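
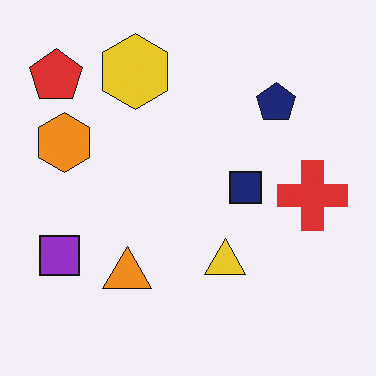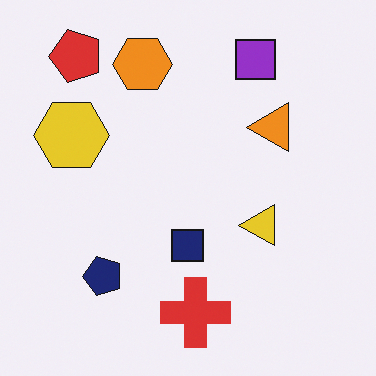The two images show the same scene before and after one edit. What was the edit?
This is the original image transposed (reflected across the top-left ↔ bottom-right diagonal).

Shapes have swapped their row and column positions — what was in the top-right is now in the bottom-left — a diagonal reflection.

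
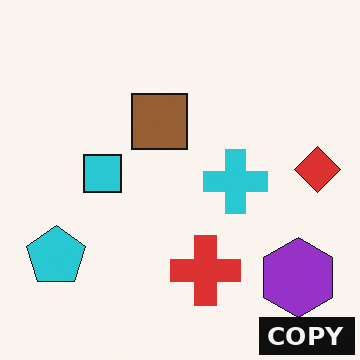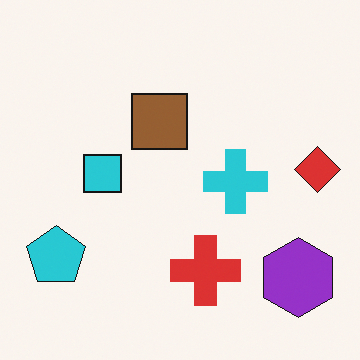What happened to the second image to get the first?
It was watermarked with the text "COPY" in the lower-right corner.

A dark label reading "COPY" appears in the lower-right corner.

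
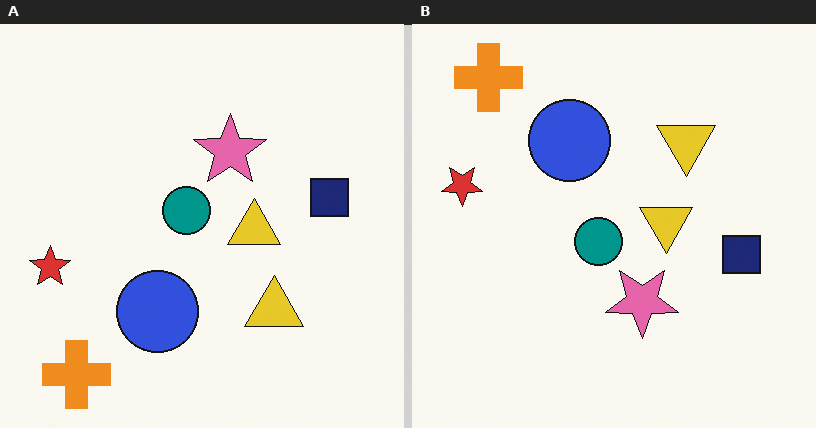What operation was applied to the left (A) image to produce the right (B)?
Flipped vertically (top ↔ bottom).

The orange cross is in the bottom-left of the left (A) image and the top-left of the right (B) — shapes on opposite sides of the horizontal midline have swapped in a mirror flip.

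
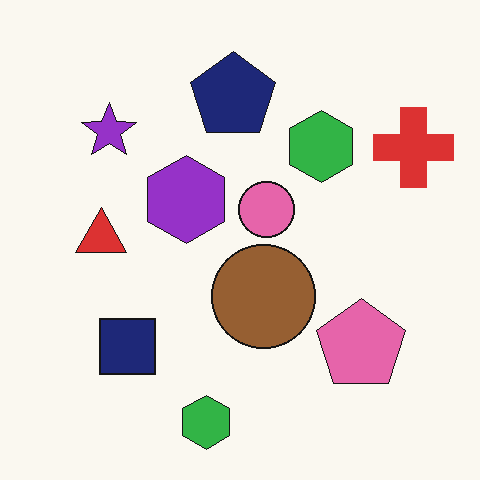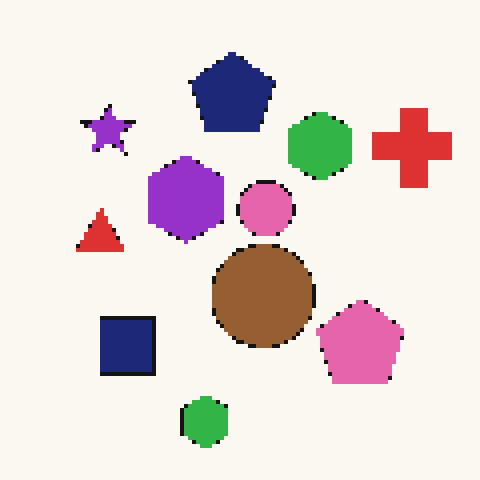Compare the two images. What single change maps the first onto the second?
It was lightly pixelated (a mild mosaic effect).

Shapes are reduced to large square blocks; fine edges and outlines are lost — a downscale-then-upscale (mosaic) effect.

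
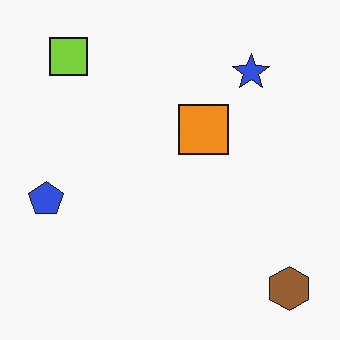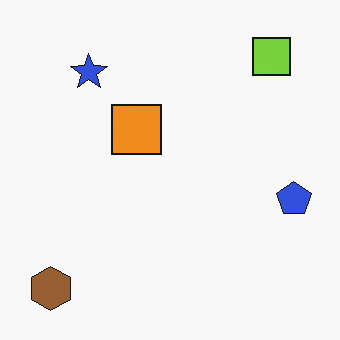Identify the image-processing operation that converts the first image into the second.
The second image is the first flipped horizontally (left ↔ right).

The blue pentagon is in the left of the first image and the right of the second — shapes on opposite sides of the vertical midline have swapped in a mirror flip.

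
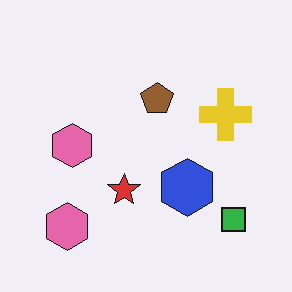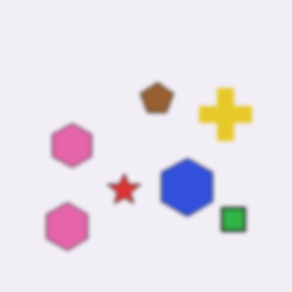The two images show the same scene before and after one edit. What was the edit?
The transformation is: slightly softened.

Shape edges and outlines are uniformly softened across the whole image.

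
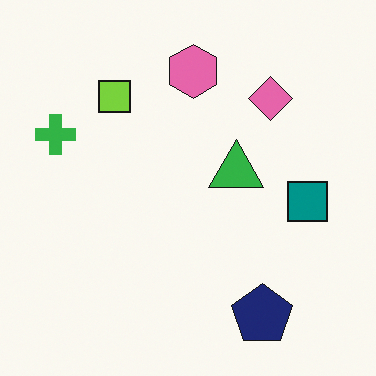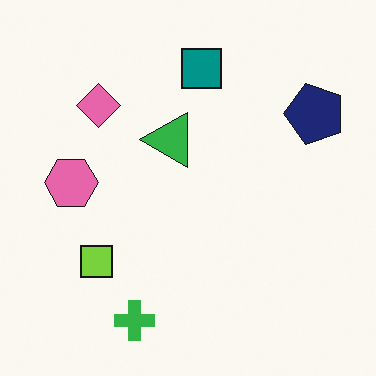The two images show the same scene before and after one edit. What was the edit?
The second image is the first rotated 90° counter-clockwise.

The navy pentagon sits in the bottom-right of the first image and the top-right of the second — consistent with a whole-image 90° counter-clockwise rotation.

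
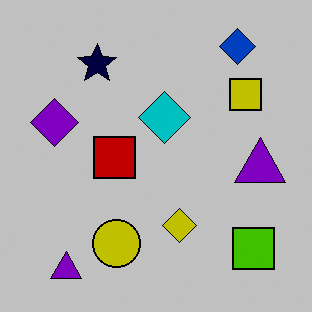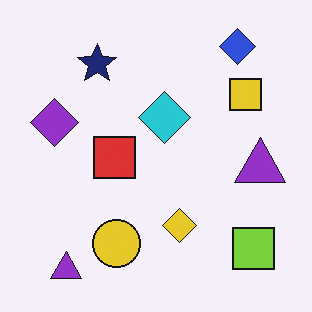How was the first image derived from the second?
It was heavily posterized to just a handful of flat colors.

Each flat color has snapped to a coarser quantized level — most visibly, the near-white background has dropped to a flat grey.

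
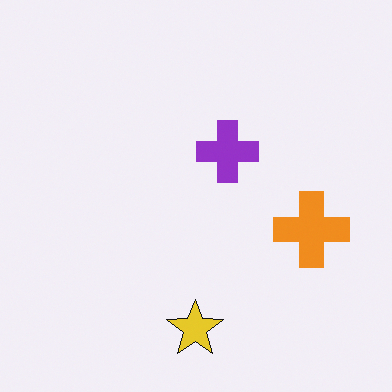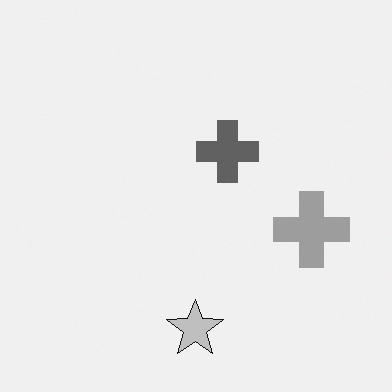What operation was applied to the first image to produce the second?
It was converted to grayscale.

All color is removed — every shape is now a shade of grey.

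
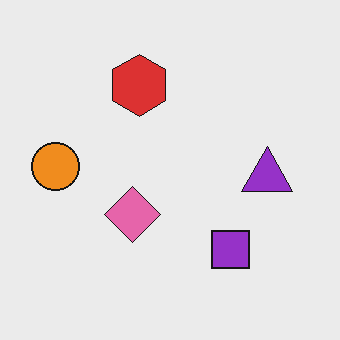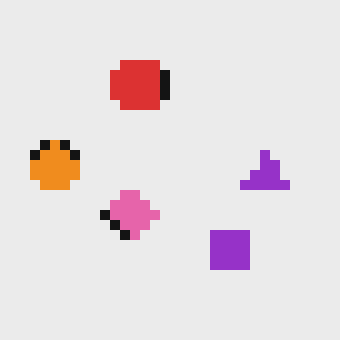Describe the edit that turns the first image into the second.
Heavily pixelated into large blocks.

Shapes are reduced to large square blocks; fine edges and outlines are lost — a downscale-then-upscale (mosaic) effect.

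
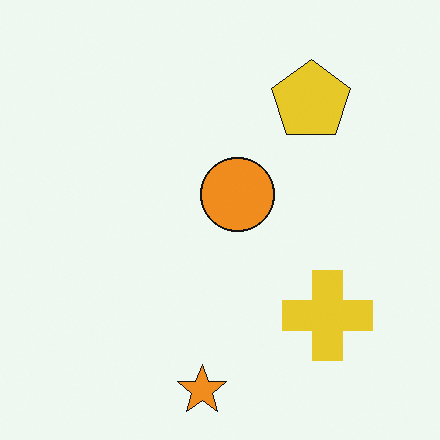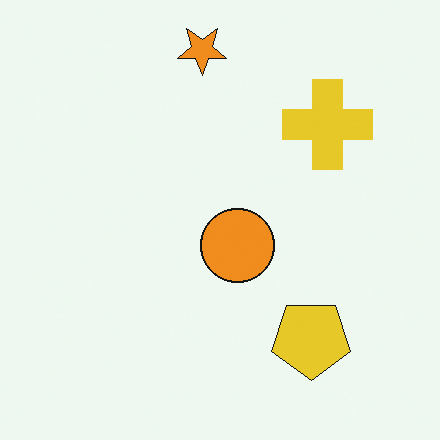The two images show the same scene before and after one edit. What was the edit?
This is the original image flipped vertically (top ↔ bottom).

The orange star is in the bottom of the first image and the top of the second — shapes on opposite sides of the horizontal midline have swapped in a mirror flip.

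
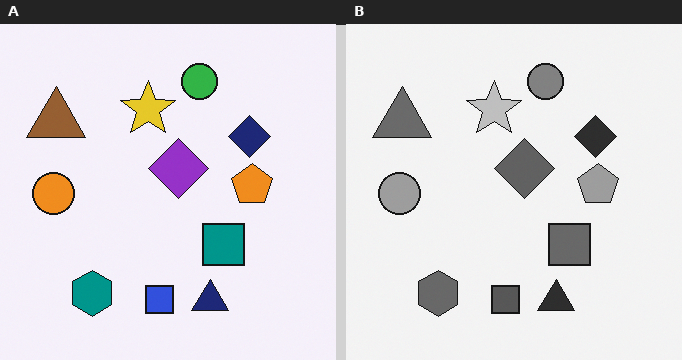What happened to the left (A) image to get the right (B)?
Converted to grayscale.

All color is removed — every shape is now a shade of grey.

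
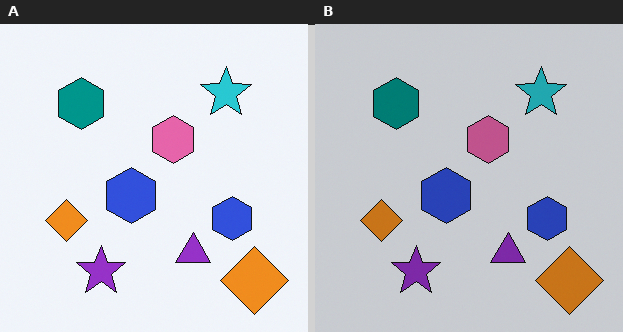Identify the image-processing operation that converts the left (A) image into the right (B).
It was slightly darkened.

Every pixel — background and shapes alike — is uniformly darkened.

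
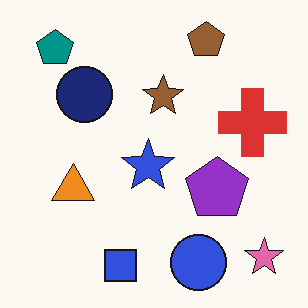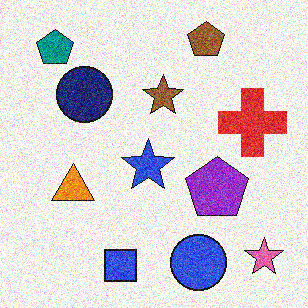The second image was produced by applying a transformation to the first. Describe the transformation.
The image was degraded with heavy additive noise.

Random speckle covers the whole image, including the flat background.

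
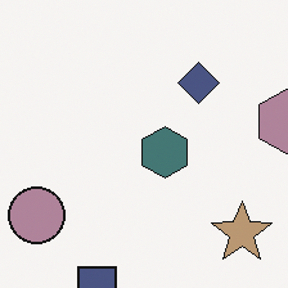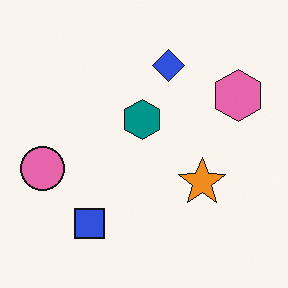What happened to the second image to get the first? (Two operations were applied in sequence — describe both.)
The first image is the second heavily desaturated, then cropped slightly and scaled back up.

All colors are more muted and greyish — a global saturation change. The visible shapes are larger and the field of view is narrower; shapes near the original edges may be partly or wholly outside the frame — a crop-and-rescale.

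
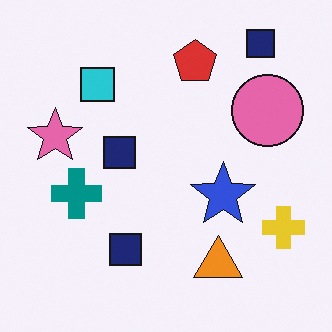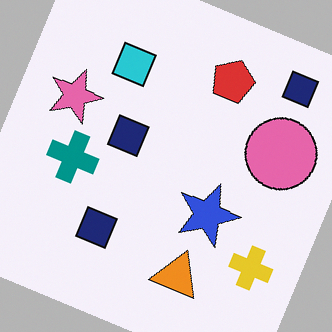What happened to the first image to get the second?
The image was rotated clockwise by a clearly visible amount.

Every shape is tilted by the same angle and the image corners show triangular fill wedges — a whole-image rotation by a non-right angle.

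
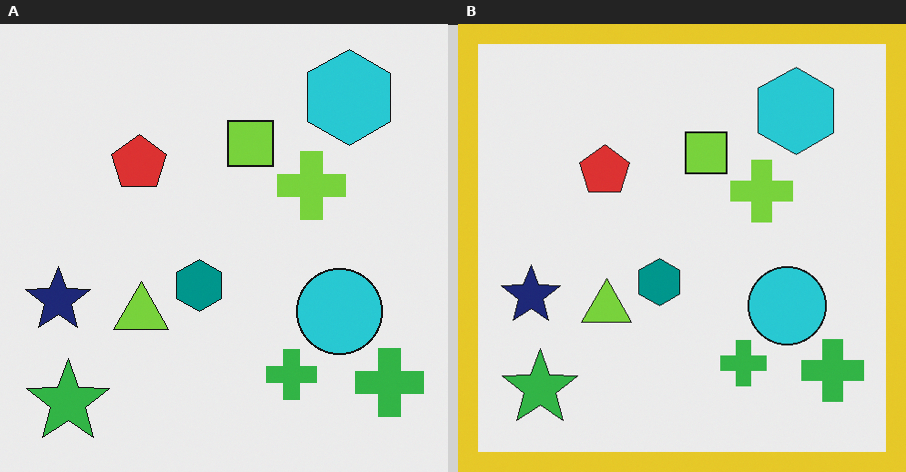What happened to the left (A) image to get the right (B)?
The image was framed with a yellow border.

A solid yellow frame runs around the edge of the right (B) image, with the content slightly shrunk inside it.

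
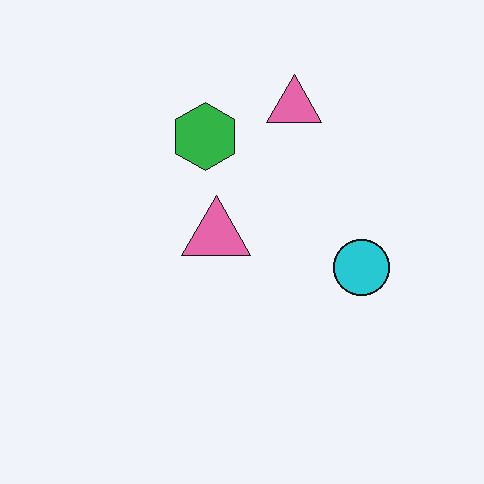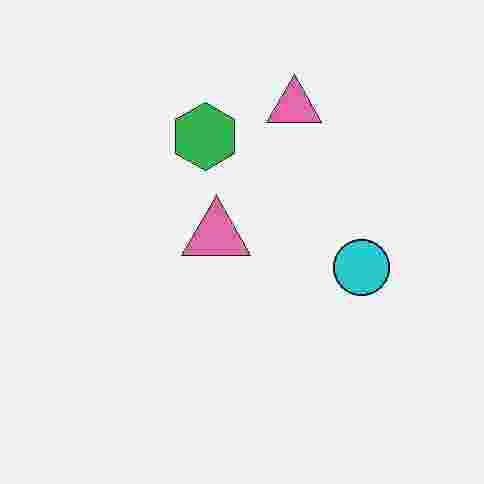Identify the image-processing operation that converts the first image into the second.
The second image is the first degraded with heavy JPEG compression.

Blocky 8×8 compression artifacts appear around shape edges and the flat background shows ringing — characteristic JPEG degradation.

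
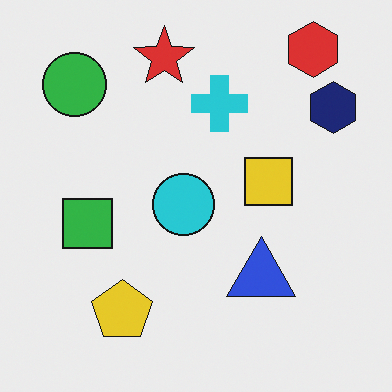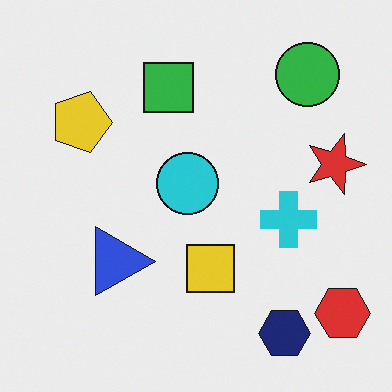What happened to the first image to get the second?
Rotated 90° clockwise.

The red hexagon sits in the top-right of the first image and the bottom-right of the second — consistent with a whole-image 90° clockwise rotation.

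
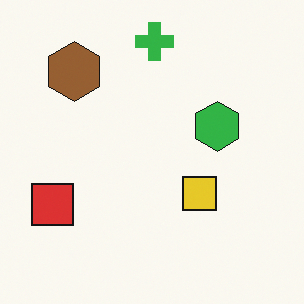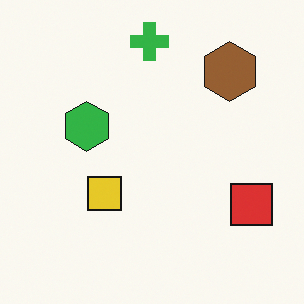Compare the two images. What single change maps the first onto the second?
This is the original image flipped horizontally (left ↔ right).

The red square is in the bottom-left of the first image and the bottom-right of the second — shapes on opposite sides of the vertical midline have swapped in a mirror flip.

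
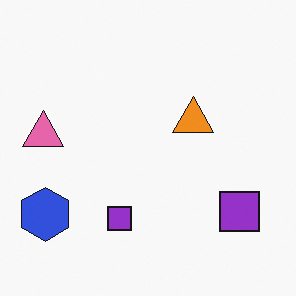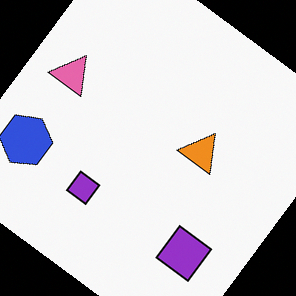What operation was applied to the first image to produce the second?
It was rotated clockwise by a large amount — several tens of degrees.

Every shape is tilted by the same angle and the image corners show triangular fill wedges — a whole-image rotation by a non-right angle.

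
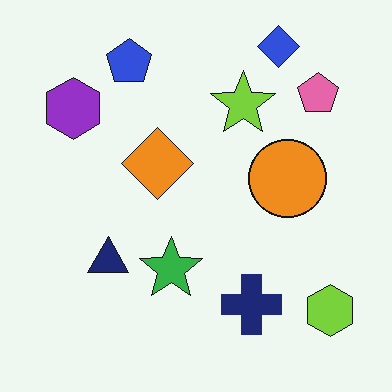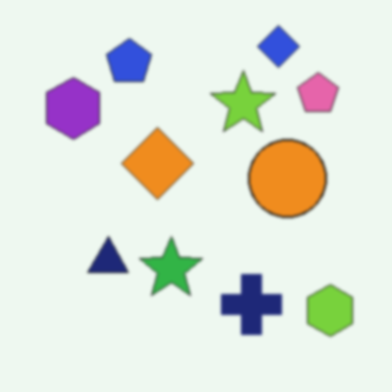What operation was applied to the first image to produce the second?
The transformation is: given a subtle gaussian blur.

Shape edges and outlines are uniformly softened across the whole image.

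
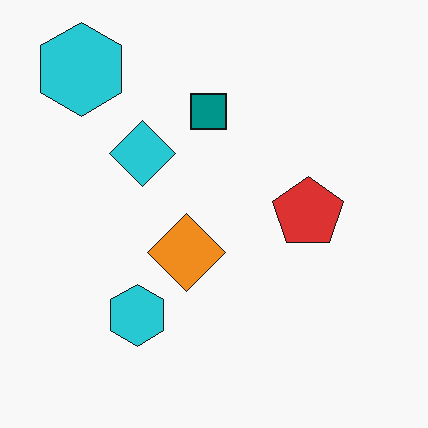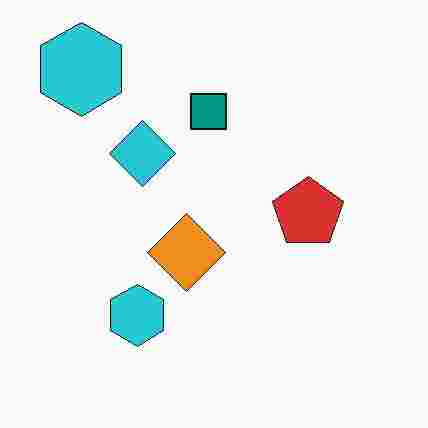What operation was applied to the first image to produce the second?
Heavily JPEG-compressed with obvious blocking artifacts.

Blocky 8×8 compression artifacts appear around shape edges and the flat background shows ringing — characteristic JPEG degradation.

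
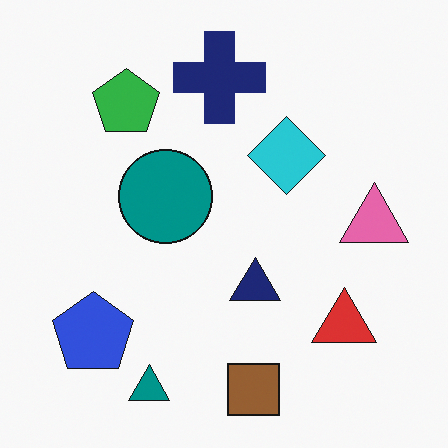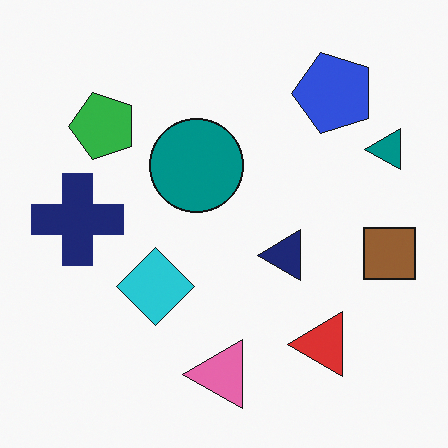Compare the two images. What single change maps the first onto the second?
It was transposed (reflected across the top-left ↔ bottom-right diagonal).

Shapes have swapped their row and column positions — what was in the top-right is now in the bottom-left — a diagonal reflection.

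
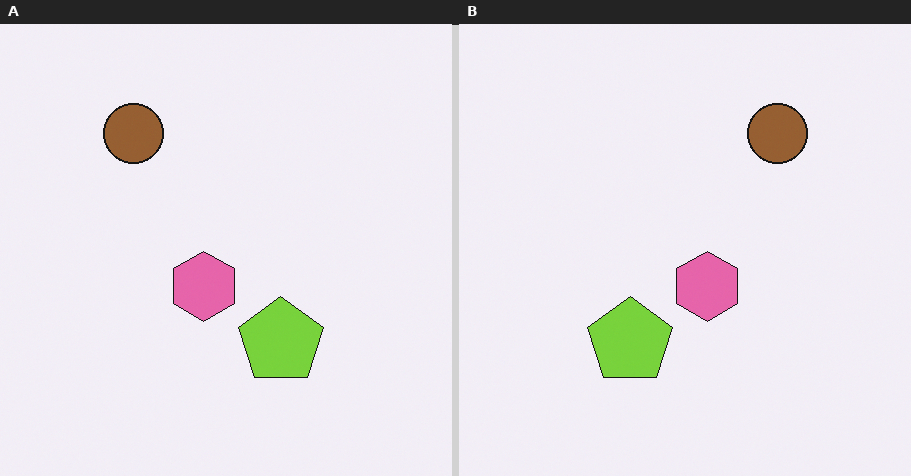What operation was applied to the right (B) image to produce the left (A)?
It was flipped horizontally (left ↔ right).

The brown circle is in the top-right of the right (B) image and the top-left of the left (A) — shapes on opposite sides of the vertical midline have swapped in a mirror flip.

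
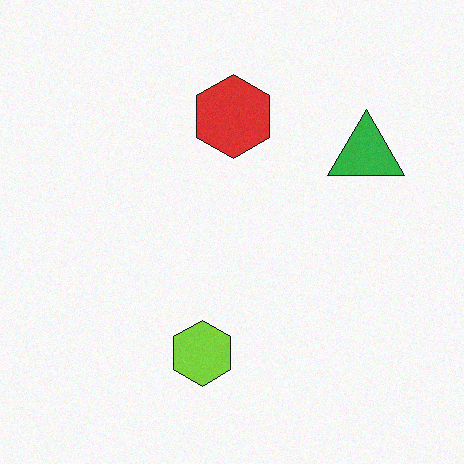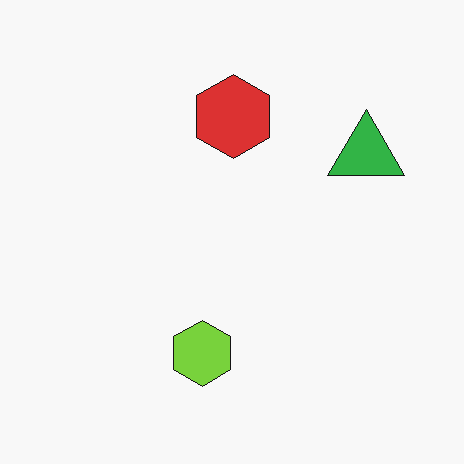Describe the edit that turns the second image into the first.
The image was degraded with a light layer of grain.

Random speckle covers the whole image, including the flat background.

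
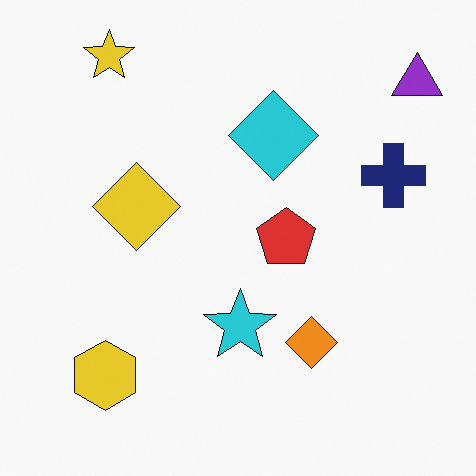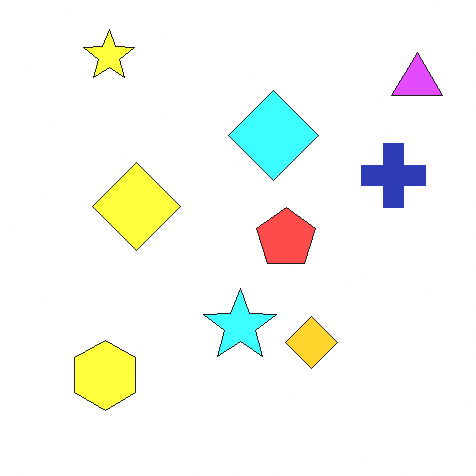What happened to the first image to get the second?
Noticeably brightened.

Every pixel — background and shapes alike — is uniformly brightened.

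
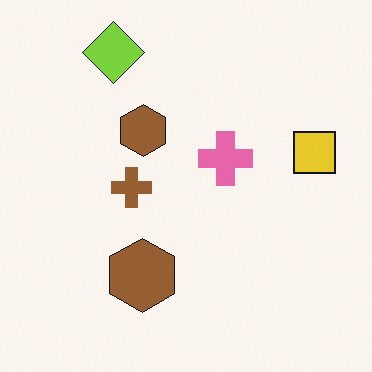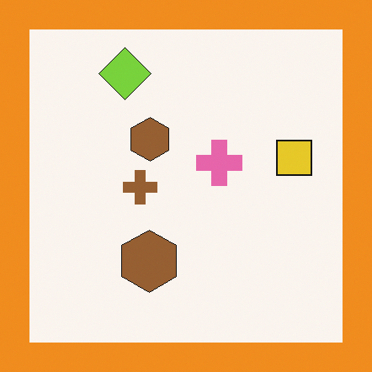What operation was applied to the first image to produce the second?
The image was framed with a orange border.

A solid orange frame runs around the edge of the second image, with the content slightly shrunk inside it.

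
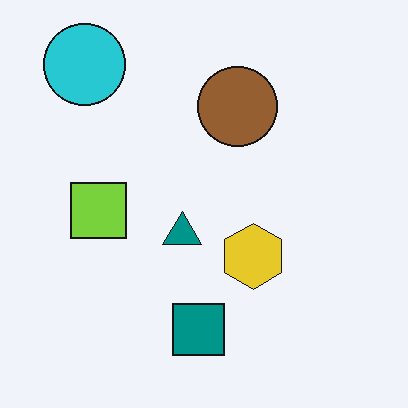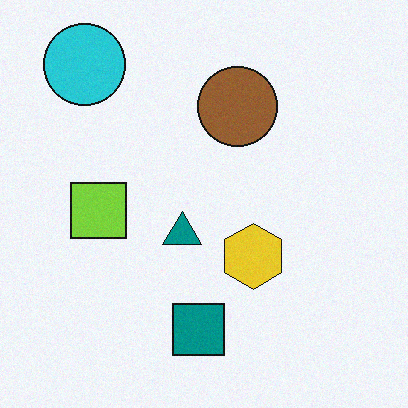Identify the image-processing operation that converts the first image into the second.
The image was degraded with light additive noise.

Random speckle covers the whole image, including the flat background.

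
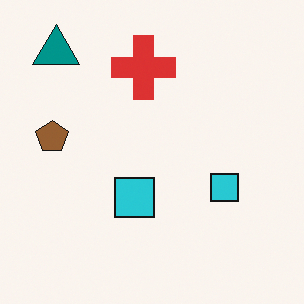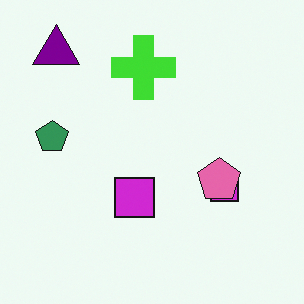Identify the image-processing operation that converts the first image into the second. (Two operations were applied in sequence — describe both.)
This is the original image hue-shifted by a moderate amount, then overlaid with an additional pink pentagon.

Every shape's color has rotated by the same amount around the hue wheel — a uniform hue shift. A pink pentagon appears in the second image that is absent from the first.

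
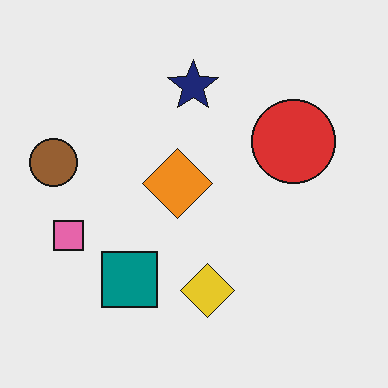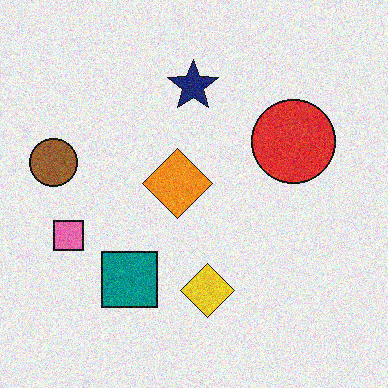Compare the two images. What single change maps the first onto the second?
This is the original image degraded with visible gaussian noise.

Random speckle covers the whole image, including the flat background.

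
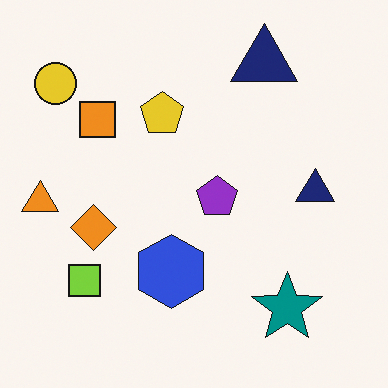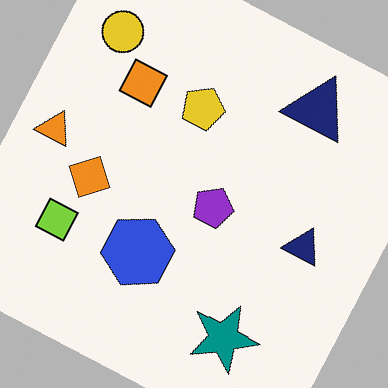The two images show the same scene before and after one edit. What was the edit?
The transformation is: rotated clockwise by a moderate amount.

Every shape is tilted by the same angle and the image corners show triangular fill wedges — a whole-image rotation by a non-right angle.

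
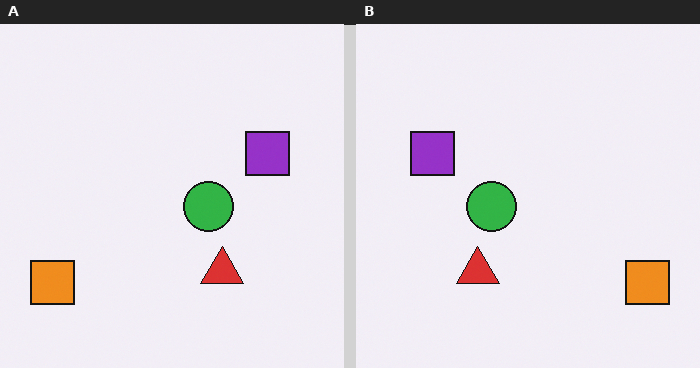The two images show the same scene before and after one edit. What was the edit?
This is the original image flipped horizontally (left ↔ right).

The orange square is in the bottom-left of the left (A) image and the bottom-right of the right (B) — shapes on opposite sides of the vertical midline have swapped in a mirror flip.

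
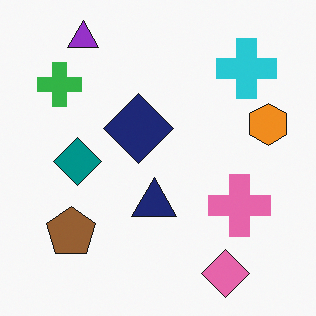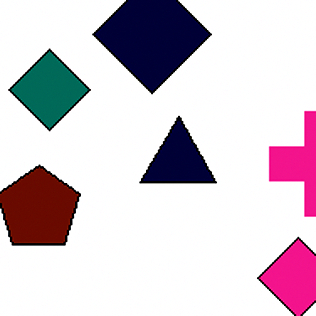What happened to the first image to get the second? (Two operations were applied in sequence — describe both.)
The image was cropped tightly and scaled back up, then given much higher contrast.

The visible shapes are larger and the field of view is narrower; shapes near the original edges may be partly or wholly outside the frame — a crop-and-rescale. Tones are pushed away from mid-grey across the whole image — a global contrast change.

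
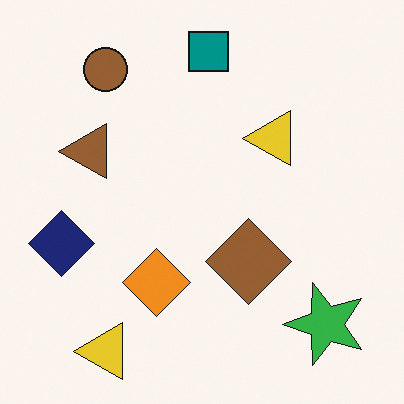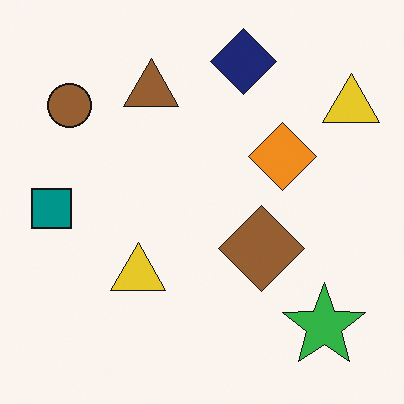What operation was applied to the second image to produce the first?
The image was transposed (reflected across the top-left ↔ bottom-right diagonal).

Shapes have swapped their row and column positions — what was in the top-right is now in the bottom-left — a diagonal reflection.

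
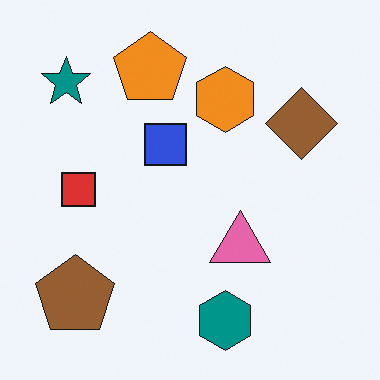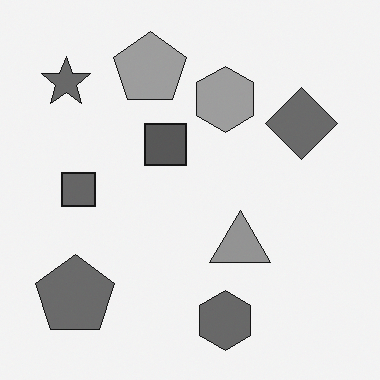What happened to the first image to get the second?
Converted to grayscale.

All color is removed — every shape is now a shade of grey.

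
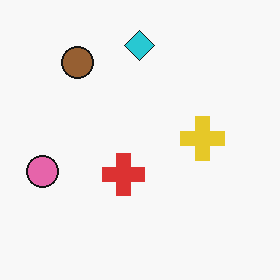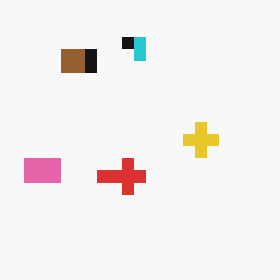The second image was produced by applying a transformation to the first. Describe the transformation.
It was heavily pixelated into large blocks.

Shapes are reduced to large square blocks; fine edges and outlines are lost — a downscale-then-upscale (mosaic) effect.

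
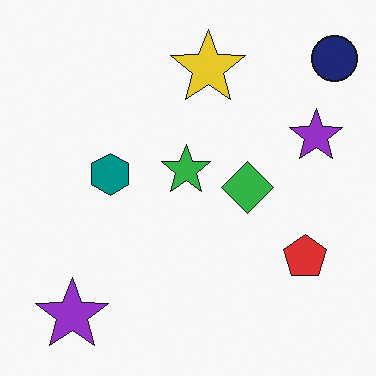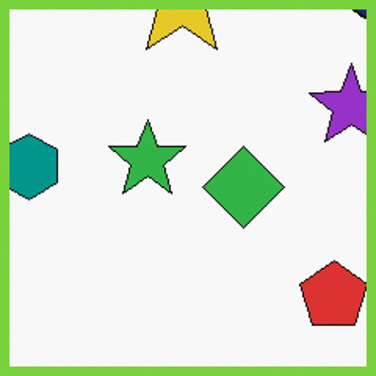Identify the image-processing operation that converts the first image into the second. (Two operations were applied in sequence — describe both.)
The image was cropped tightly and scaled back up, then framed with a lime border.

The visible shapes are larger and the field of view is narrower; shapes near the original edges may be partly or wholly outside the frame — a crop-and-rescale. A solid lime frame runs around the edge of the second image, with the content slightly shrunk inside it.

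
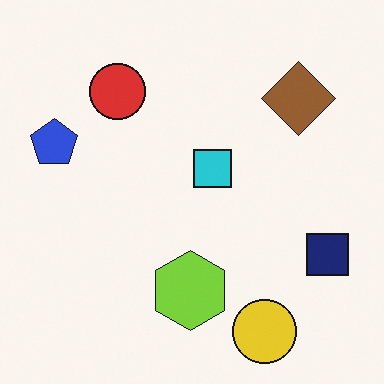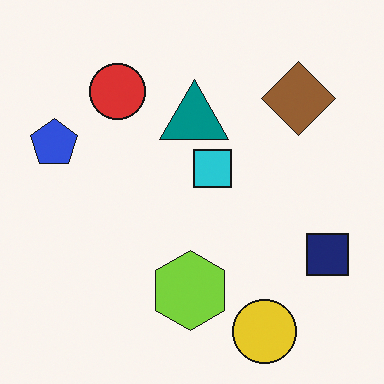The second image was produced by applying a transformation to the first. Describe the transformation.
This is the original image overlaid with an additional teal triangle.

A teal triangle appears in the second image that is absent from the first.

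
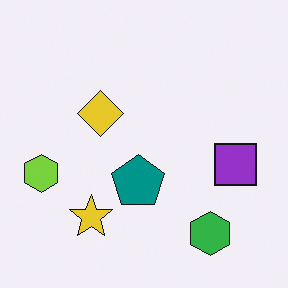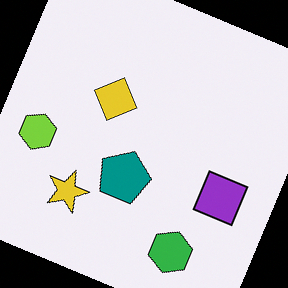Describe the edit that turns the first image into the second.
It was rotated clockwise by a moderate amount.

Every shape is tilted by the same angle and the image corners show triangular fill wedges — a whole-image rotation by a non-right angle.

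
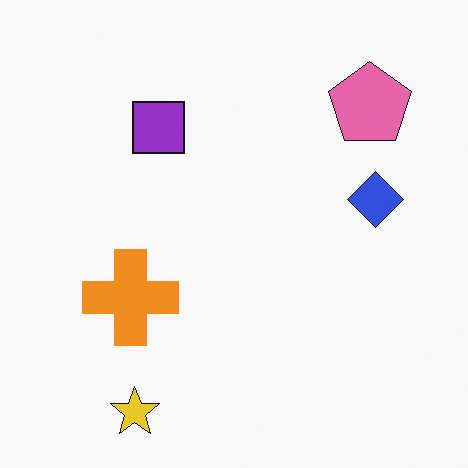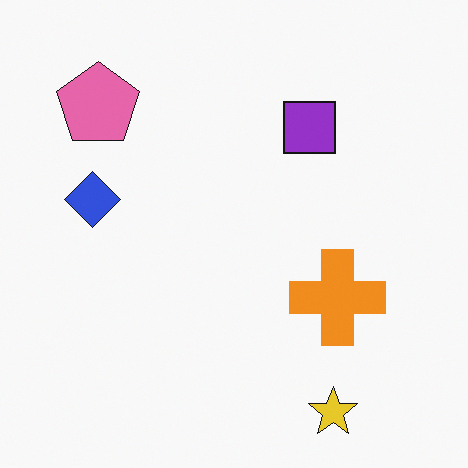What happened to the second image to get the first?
This is the original image flipped horizontally (left ↔ right).

The blue diamond is in the left of the second image and the right of the first — shapes on opposite sides of the vertical midline have swapped in a mirror flip.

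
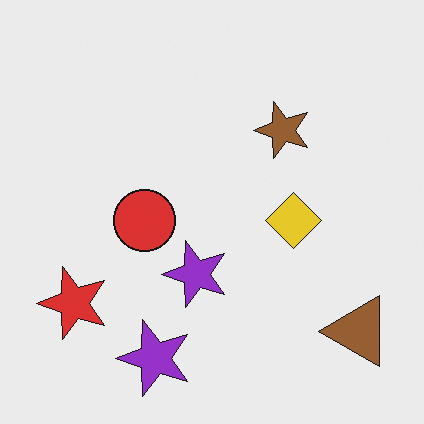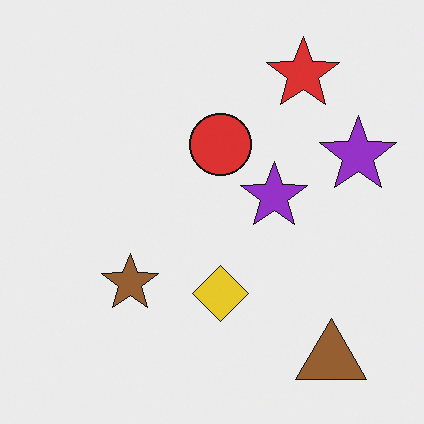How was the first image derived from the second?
It was transposed (reflected across the top-left ↔ bottom-right diagonal).

Shapes have swapped their row and column positions — what was in the top-right is now in the bottom-left — a diagonal reflection.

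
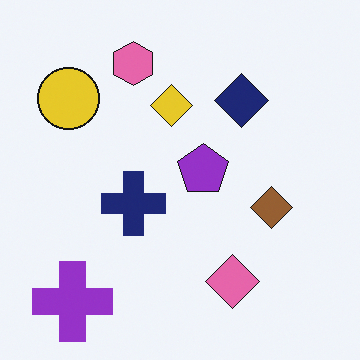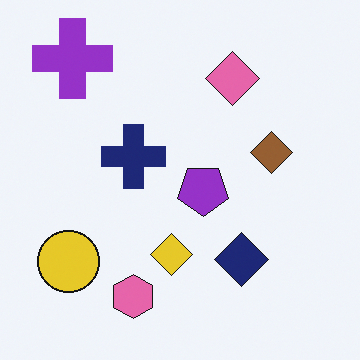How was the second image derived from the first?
This is the original image flipped vertically (top ↔ bottom).

The purple cross is in the bottom-left of the first image and the top-left of the second — shapes on opposite sides of the horizontal midline have swapped in a mirror flip.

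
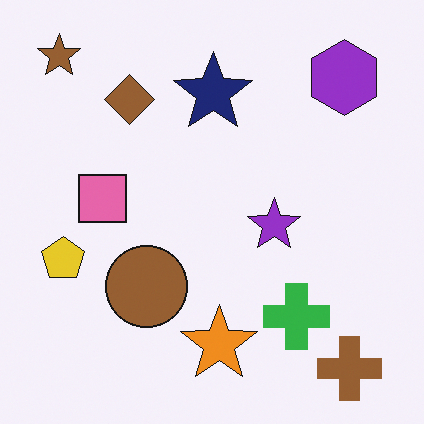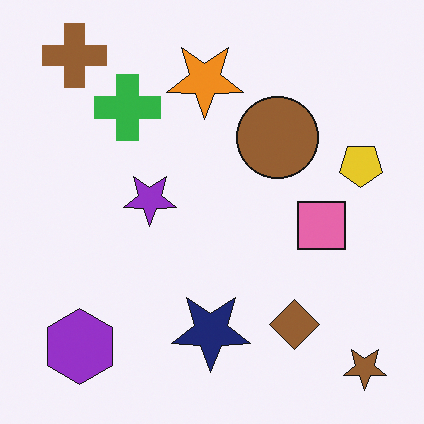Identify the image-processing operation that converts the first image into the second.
It was rotated 180°.

The brown star sits in the top-left of the first image and the bottom-right of the second — consistent with a whole-image 180° rotation.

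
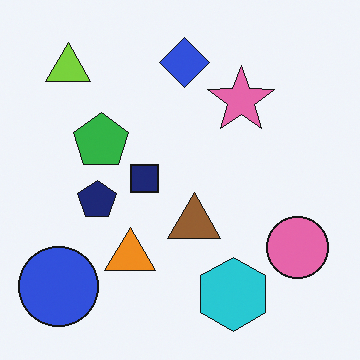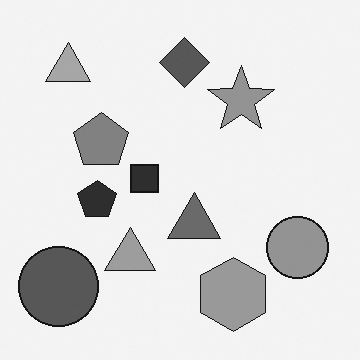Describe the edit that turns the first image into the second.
Converted to grayscale.

All color is removed — every shape is now a shade of grey.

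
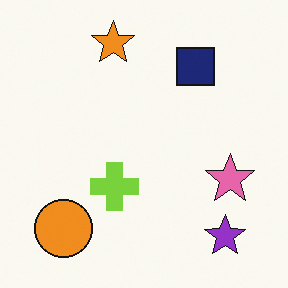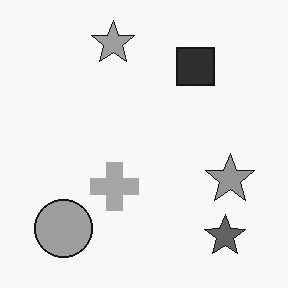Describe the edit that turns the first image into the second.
It was converted to grayscale.

All color is removed — every shape is now a shade of grey.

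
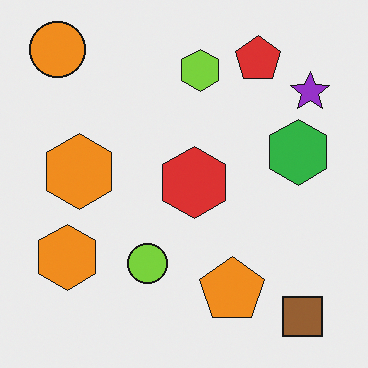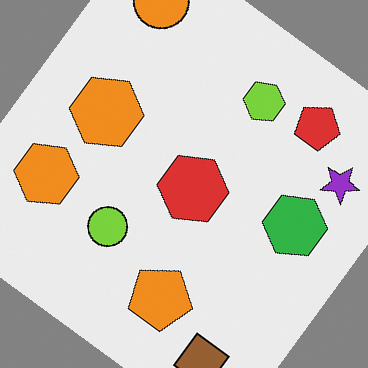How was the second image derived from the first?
Rotated clockwise by a large amount — several tens of degrees.

Every shape is tilted by the same angle and the image corners show triangular fill wedges — a whole-image rotation by a non-right angle.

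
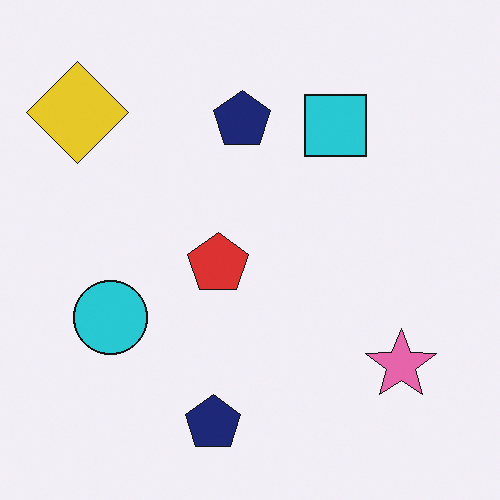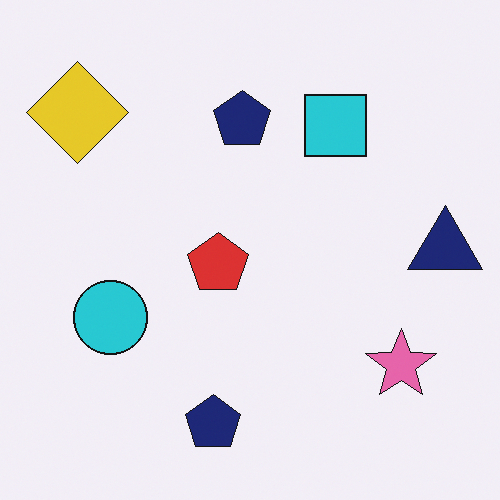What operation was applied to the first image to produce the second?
The second image is the first overlaid with an additional navy triangle.

A navy triangle appears in the second image that is absent from the first.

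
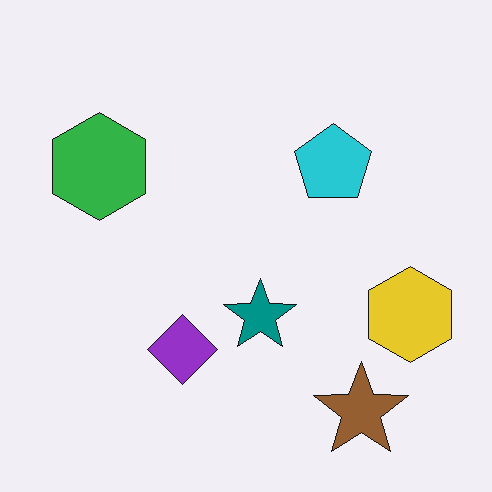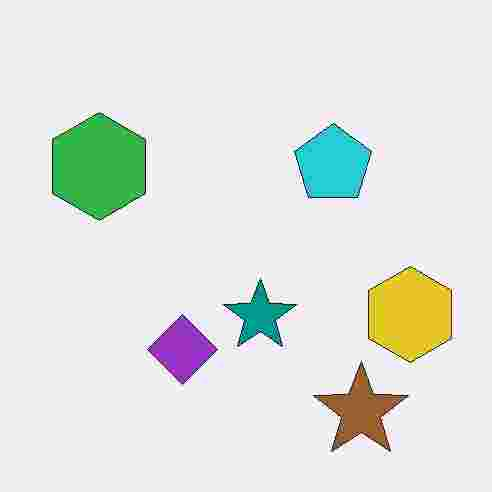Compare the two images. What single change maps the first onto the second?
Degraded with heavy JPEG compression.

Blocky 8×8 compression artifacts appear around shape edges and the flat background shows ringing — characteristic JPEG degradation.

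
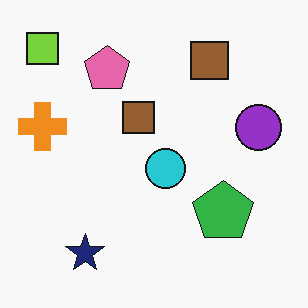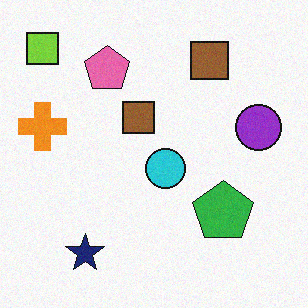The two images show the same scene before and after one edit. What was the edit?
It was degraded with light additive noise.

Random speckle covers the whole image, including the flat background.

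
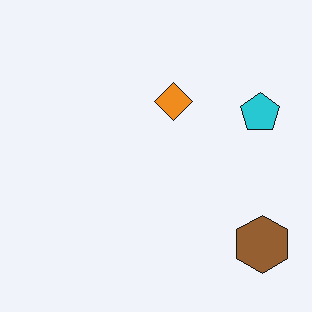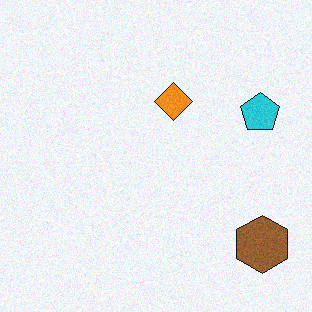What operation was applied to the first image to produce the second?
The image was degraded with a light layer of grain.

Random speckle covers the whole image, including the flat background.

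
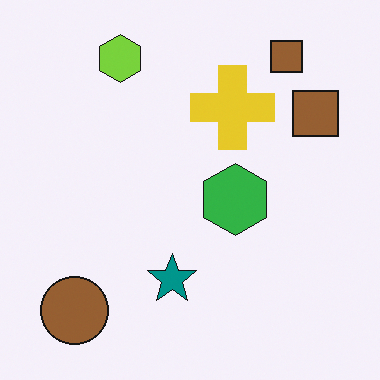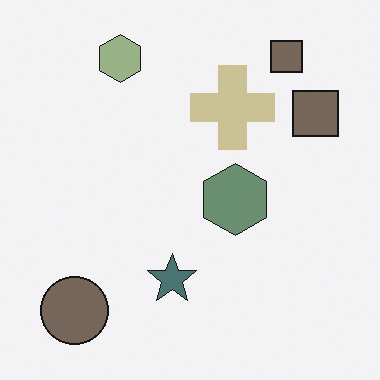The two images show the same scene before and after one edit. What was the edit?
The image was heavily desaturated.

All colors are more muted and greyish — a global saturation change.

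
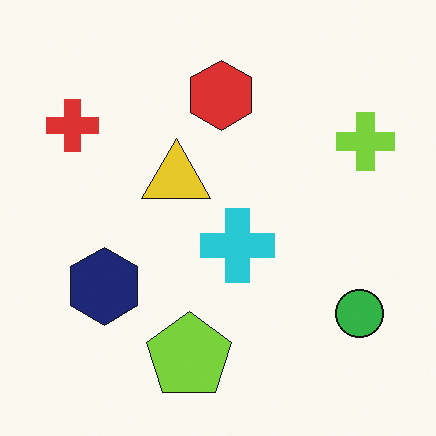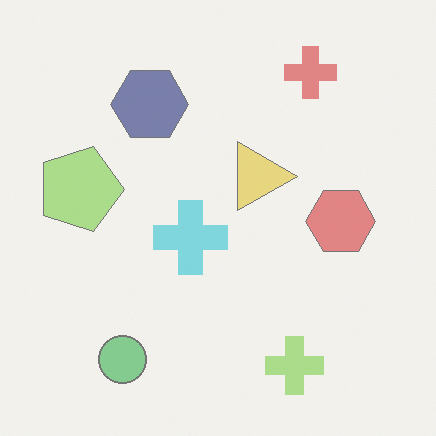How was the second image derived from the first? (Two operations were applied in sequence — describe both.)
The transformation is: washed out (contrast reduced), then rotated 90° clockwise.

Tones are pushed toward mid-grey across the whole image — a global contrast change. The red cross sits in the top-left of the first image and the top-right of the second — consistent with a whole-image 90° clockwise rotation.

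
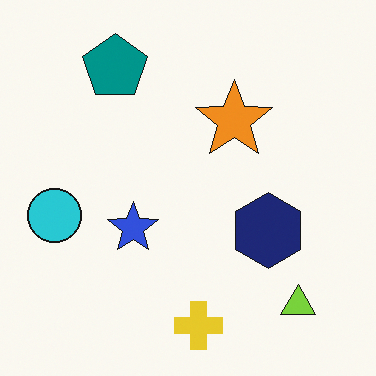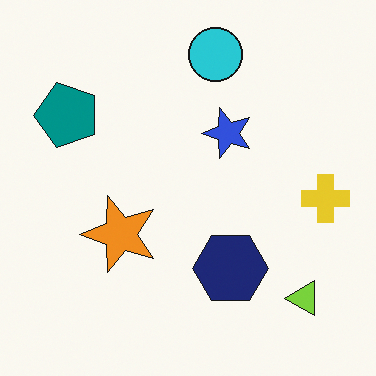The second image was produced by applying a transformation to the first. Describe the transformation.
The second image is the first transposed (reflected across the top-left ↔ bottom-right diagonal).

Shapes have swapped their row and column positions — what was in the top-right is now in the bottom-left — a diagonal reflection.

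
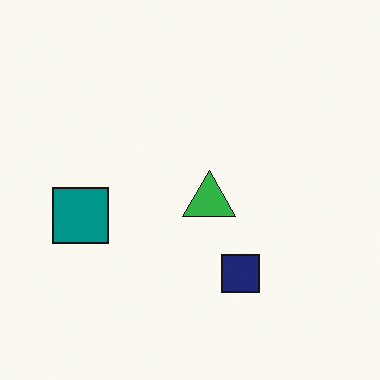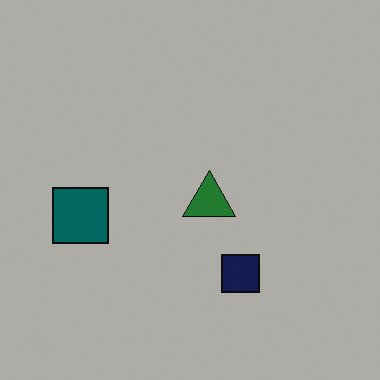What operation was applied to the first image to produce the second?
The image was darkened a lot.

Every pixel — background and shapes alike — is uniformly darkened.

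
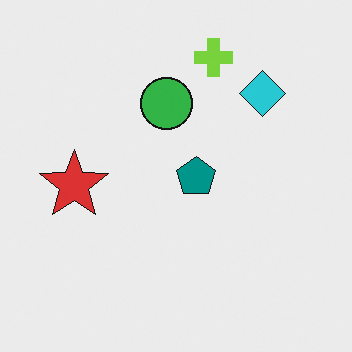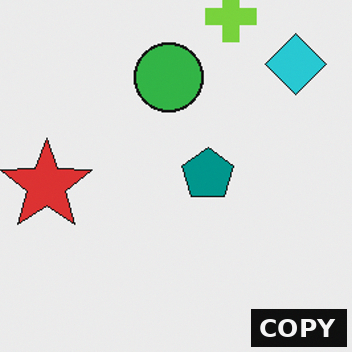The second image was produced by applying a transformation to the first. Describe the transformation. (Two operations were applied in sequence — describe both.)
Cropped to a modestly smaller region and rescaled, then watermarked with the text "COPY" in the lower-right corner.

The visible shapes are larger and the field of view is narrower; shapes near the original edges may be partly or wholly outside the frame — a crop-and-rescale. A dark label reading "COPY" appears in the lower-right corner.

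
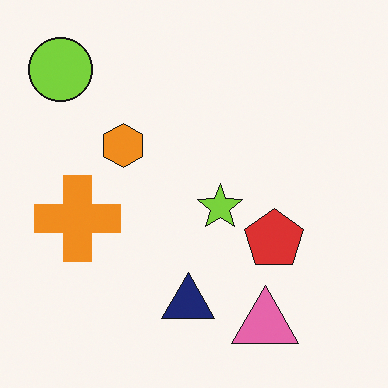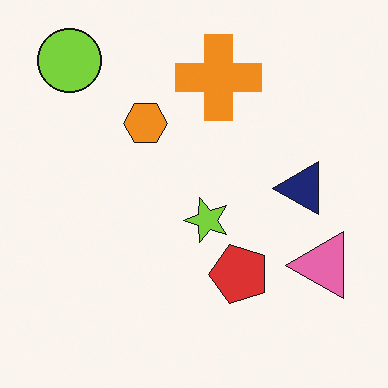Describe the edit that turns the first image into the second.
This is the original image transposed (reflected across the top-left ↔ bottom-right diagonal).

Shapes have swapped their row and column positions — what was in the top-right is now in the bottom-left — a diagonal reflection.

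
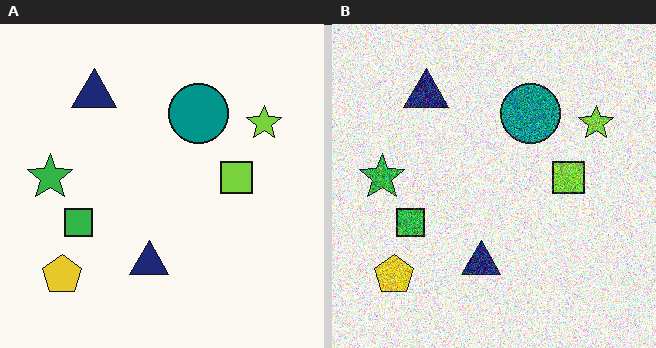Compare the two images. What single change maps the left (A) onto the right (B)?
The image was degraded with a thick layer of grain.

Random speckle covers the whole image, including the flat background.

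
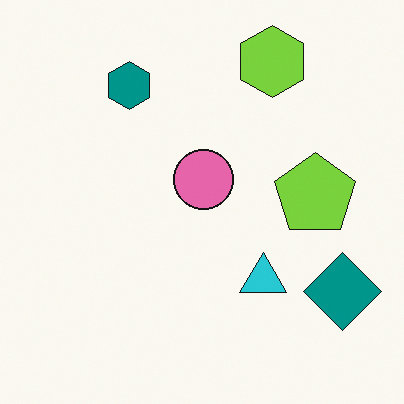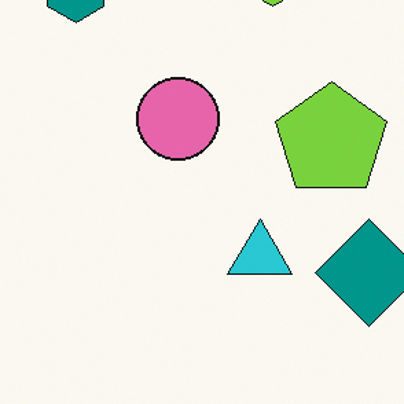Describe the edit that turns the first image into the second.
Cropped to a modestly smaller region and rescaled.

The visible shapes are larger and the field of view is narrower; shapes near the original edges may be partly or wholly outside the frame — a crop-and-rescale.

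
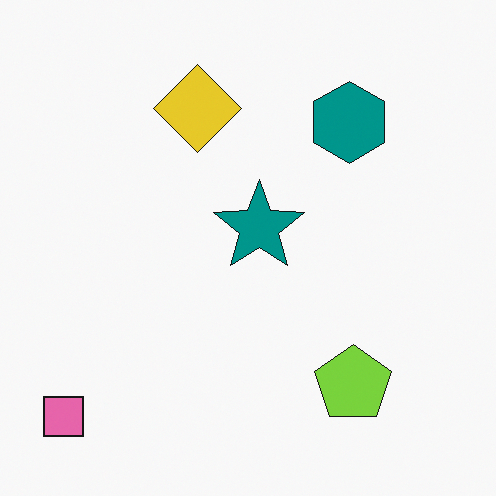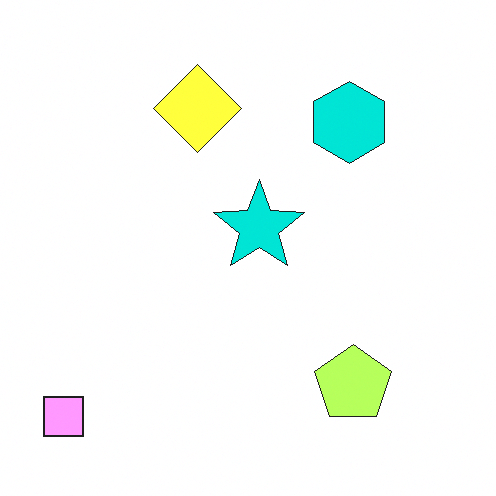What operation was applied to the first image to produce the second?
This is the original image noticeably brightened.

Every pixel — background and shapes alike — is uniformly brightened.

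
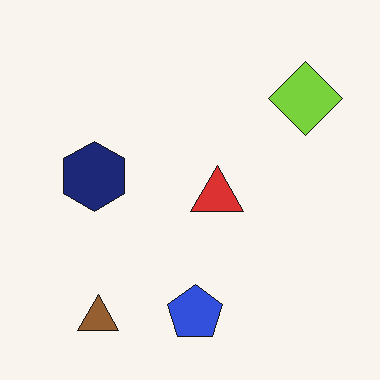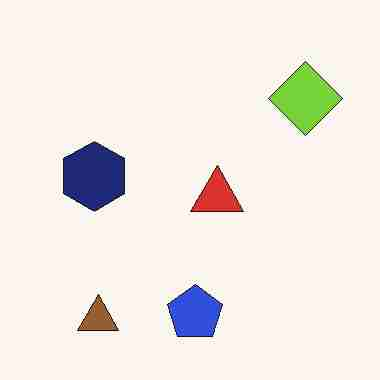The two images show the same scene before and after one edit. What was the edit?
The transformation is: heavily JPEG-compressed with obvious blocking artifacts.

Blocky 8×8 compression artifacts appear around shape edges and the flat background shows ringing — characteristic JPEG degradation.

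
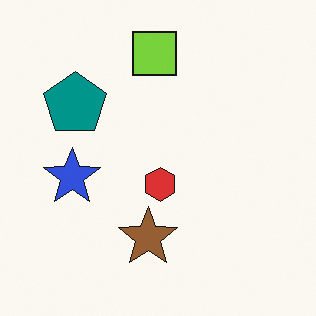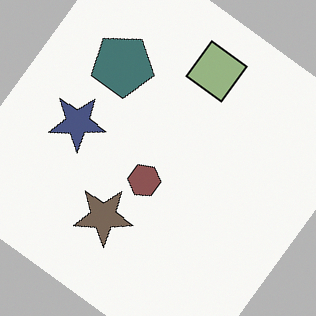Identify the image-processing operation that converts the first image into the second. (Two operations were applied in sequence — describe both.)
This is the original image rotated clockwise by a large amount — several tens of degrees, then made much more muted (saturation change).

Every shape is tilted by the same angle and the image corners show triangular fill wedges — a whole-image rotation by a non-right angle. All colors are more muted and greyish — a global saturation change.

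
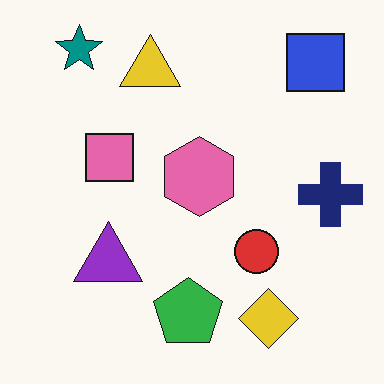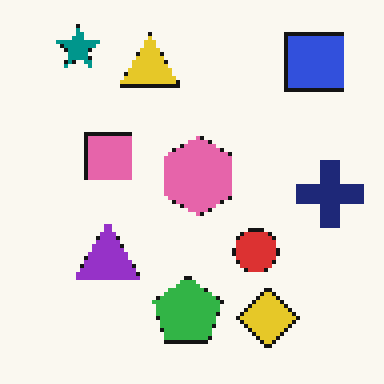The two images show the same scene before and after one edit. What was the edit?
It was mildly pixelated.

Shapes are reduced to large square blocks; fine edges and outlines are lost — a downscale-then-upscale (mosaic) effect.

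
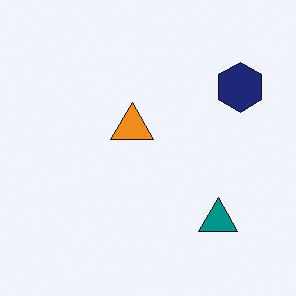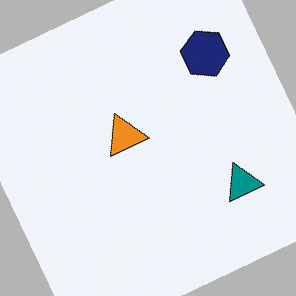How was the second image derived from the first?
The transformation is: rotated counter-clockwise by a moderate amount.

Every shape is tilted by the same angle and the image corners show triangular fill wedges — a whole-image rotation by a non-right angle.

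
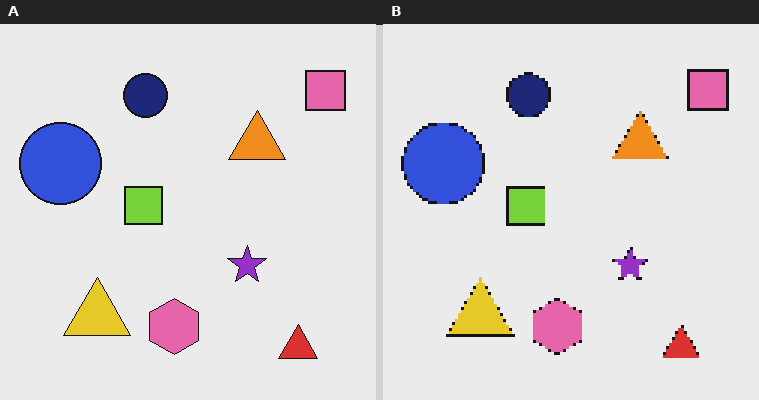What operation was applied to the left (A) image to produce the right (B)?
This is the original image lightly pixelated (a mild mosaic effect).

Shapes are reduced to large square blocks; fine edges and outlines are lost — a downscale-then-upscale (mosaic) effect.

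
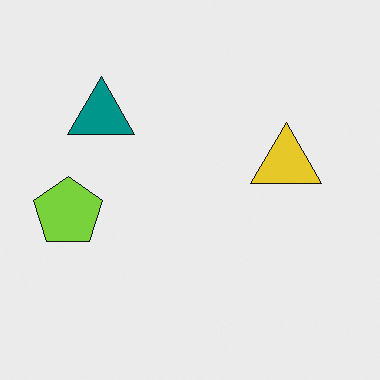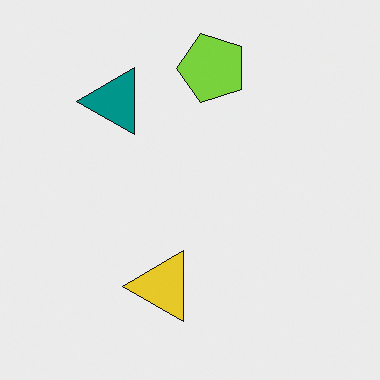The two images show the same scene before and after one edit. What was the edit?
Transposed (reflected across the top-left ↔ bottom-right diagonal).

Shapes have swapped their row and column positions — what was in the top-right is now in the bottom-left — a diagonal reflection.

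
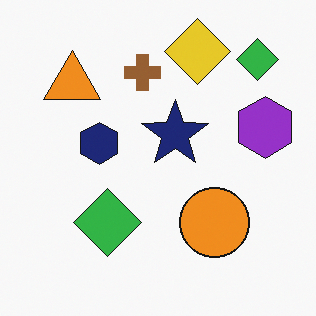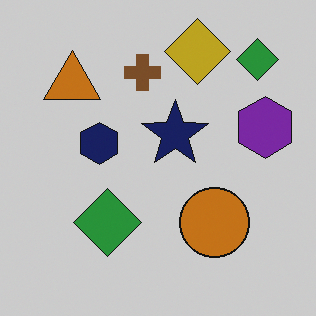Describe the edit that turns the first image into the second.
The second image is the first darkened a little.

Every pixel — background and shapes alike — is uniformly darkened.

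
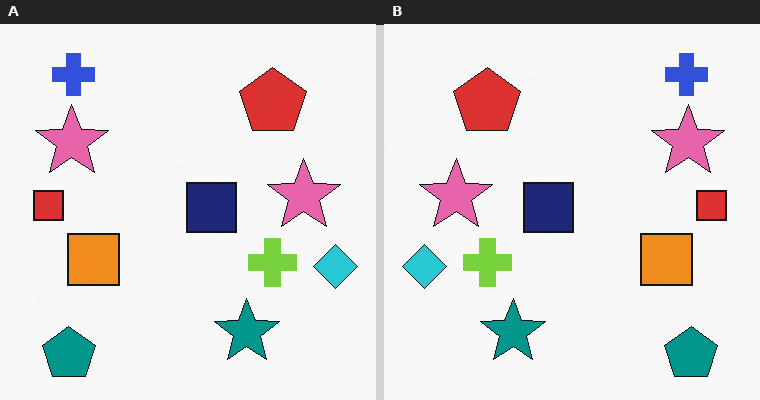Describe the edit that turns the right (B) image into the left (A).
The transformation is: flipped horizontally (left ↔ right).

The cyan diamond is in the left of the right (B) image and the right of the left (A) — shapes on opposite sides of the vertical midline have swapped in a mirror flip.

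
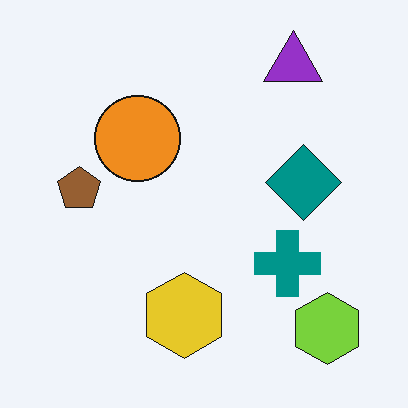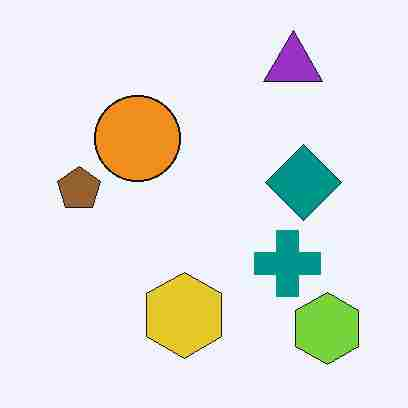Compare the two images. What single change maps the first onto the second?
The transformation is: heavily JPEG-compressed with obvious blocking artifacts.

Blocky 8×8 compression artifacts appear around shape edges and the flat background shows ringing — characteristic JPEG degradation.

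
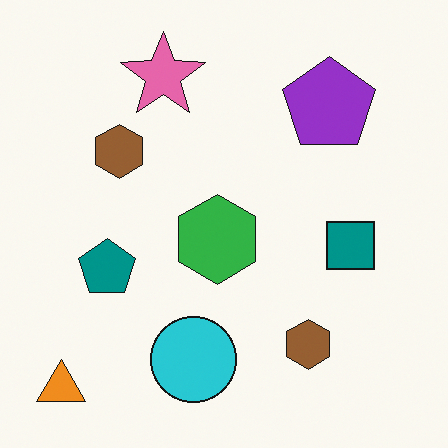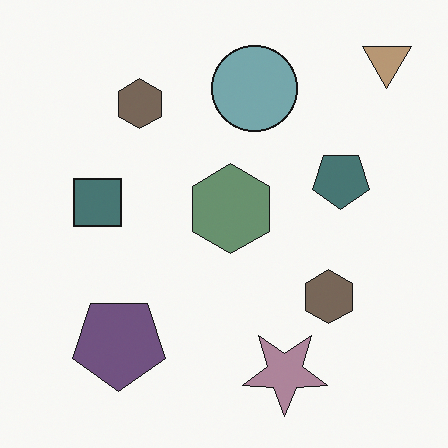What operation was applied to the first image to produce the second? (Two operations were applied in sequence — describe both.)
Rotated 180°, then heavily desaturated.

The orange triangle sits in the bottom-left of the first image and the top-right of the second — consistent with a whole-image 180° rotation. All colors are more muted and greyish — a global saturation change.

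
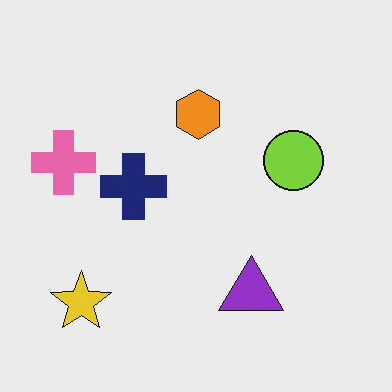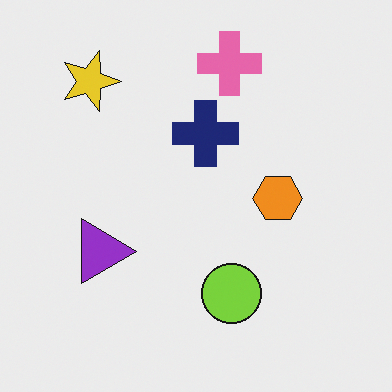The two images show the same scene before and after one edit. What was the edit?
The image was rotated 90° clockwise.

The yellow star sits in the bottom-left of the first image and the top-left of the second — consistent with a whole-image 90° clockwise rotation.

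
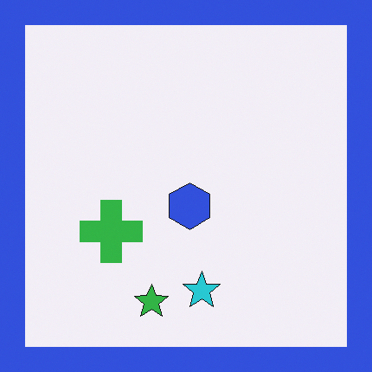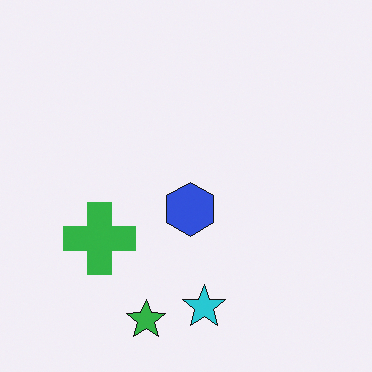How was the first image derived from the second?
The transformation is: framed with a blue border.

A solid blue frame runs around the edge of the first image, with the content slightly shrunk inside it.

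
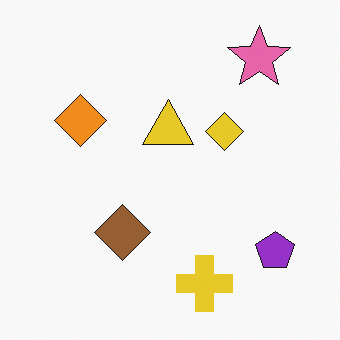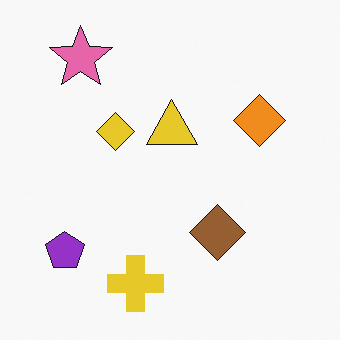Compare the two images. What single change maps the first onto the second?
The second image is the first flipped horizontally (left ↔ right).

The purple pentagon is in the bottom-right of the first image and the bottom-left of the second — shapes on opposite sides of the vertical midline have swapped in a mirror flip.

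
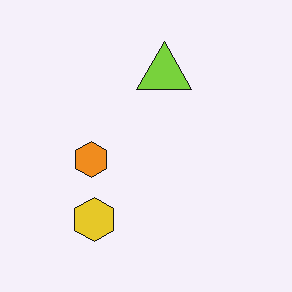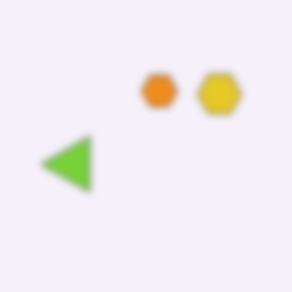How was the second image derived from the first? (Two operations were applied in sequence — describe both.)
Noticeably gaussian-blurred, then transposed (reflected across the top-left ↔ bottom-right diagonal).

Shape edges and outlines are uniformly softened across the whole image. Shapes have swapped their row and column positions — what was in the top-right is now in the bottom-left — a diagonal reflection.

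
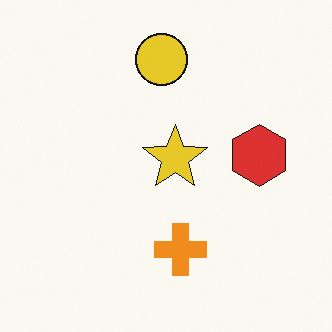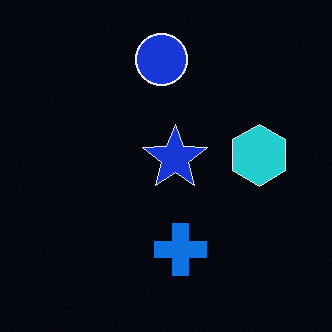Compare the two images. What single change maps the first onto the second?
The transformation is: color-inverted (negative).

The light background has become dark and every shape's color is its complement — a photographic negative.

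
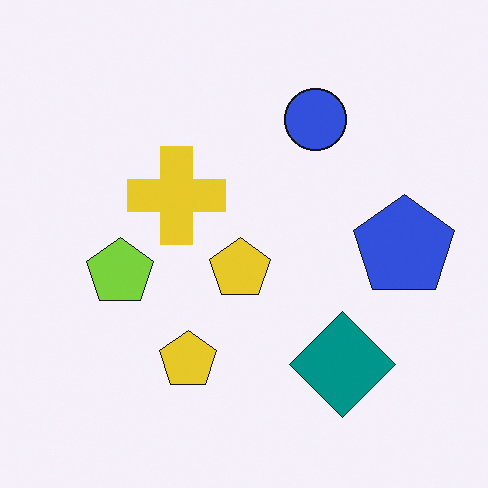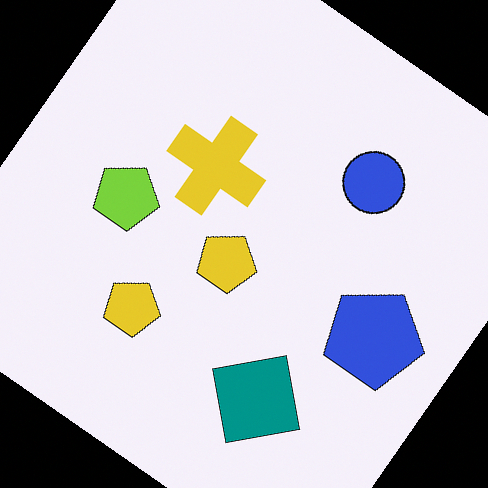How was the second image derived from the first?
The image was rotated clockwise by a large amount — several tens of degrees.

Every shape is tilted by the same angle and the image corners show triangular fill wedges — a whole-image rotation by a non-right angle.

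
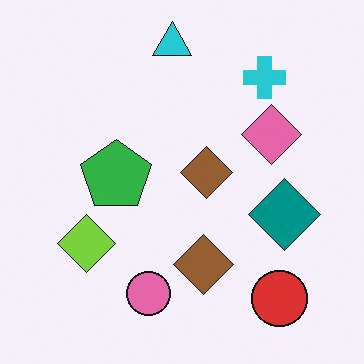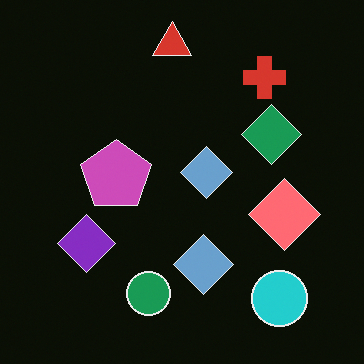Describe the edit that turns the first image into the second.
The image was color-inverted (negative).

The light background has become dark and every shape's color is its complement — a photographic negative.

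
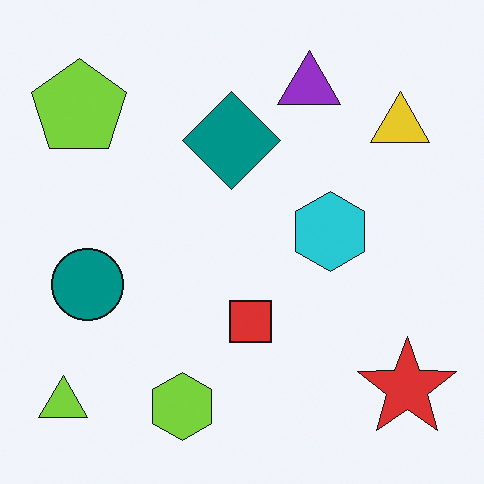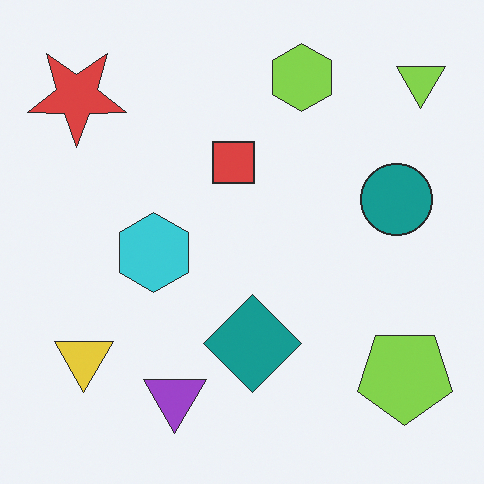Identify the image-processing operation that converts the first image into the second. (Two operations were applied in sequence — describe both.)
The image was rotated 180°, then given slightly reduced contrast.

The lime triangle sits in the bottom-left of the first image and the top-right of the second — consistent with a whole-image 180° rotation. Tones are pushed toward mid-grey across the whole image — a global contrast change.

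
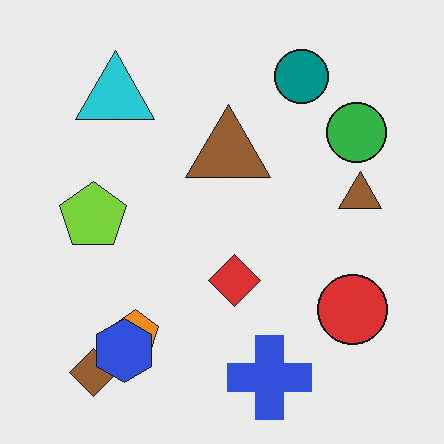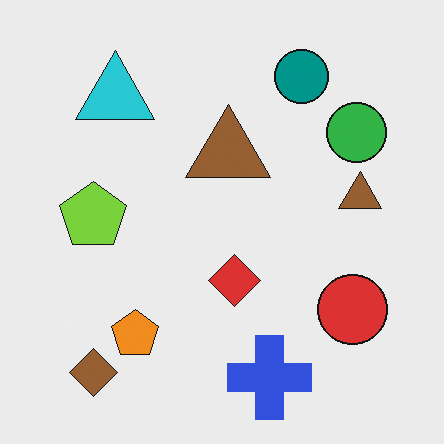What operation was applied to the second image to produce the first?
The first image is the second overlaid with an additional blue hexagon.

A blue hexagon appears in the first image that is absent from the second.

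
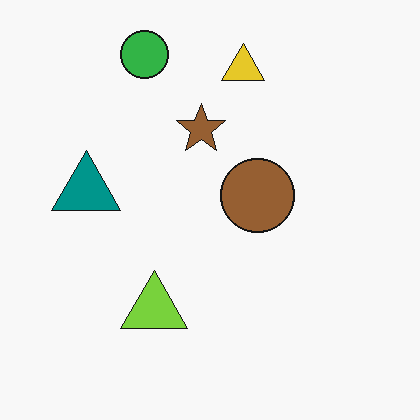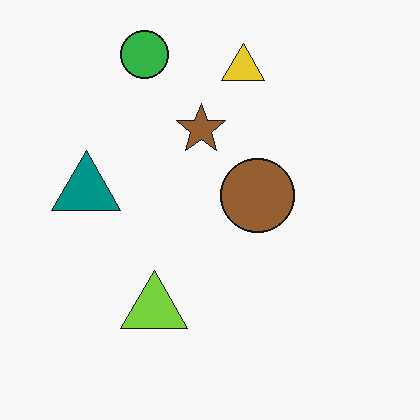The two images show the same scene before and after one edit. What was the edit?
The transformation is: JPEG-compressed with visible artifacts.

Blocky 8×8 compression artifacts appear around shape edges and the flat background shows ringing — characteristic JPEG degradation.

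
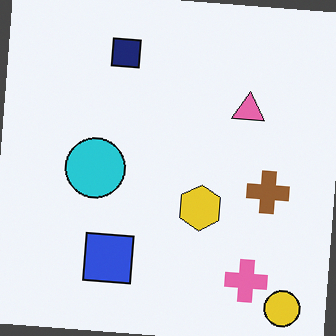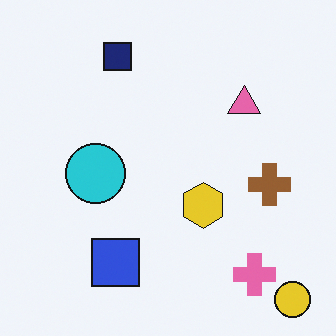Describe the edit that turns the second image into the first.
It was rotated clockwise by a small amount.

Every shape is tilted by the same angle and the image corners show triangular fill wedges — a whole-image rotation by a non-right angle.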